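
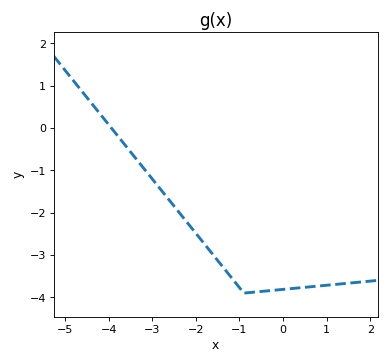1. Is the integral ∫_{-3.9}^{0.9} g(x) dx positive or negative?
negative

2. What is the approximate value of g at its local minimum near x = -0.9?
-3.9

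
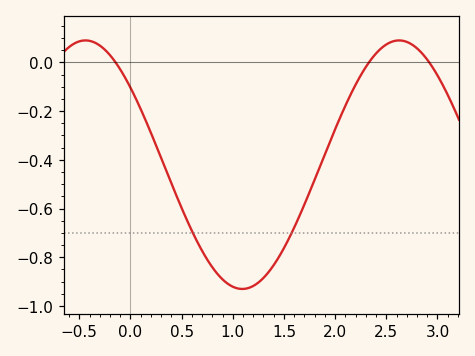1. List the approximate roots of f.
-0.146, 2.33, 2.92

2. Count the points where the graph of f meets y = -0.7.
2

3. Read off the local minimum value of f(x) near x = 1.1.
-0.93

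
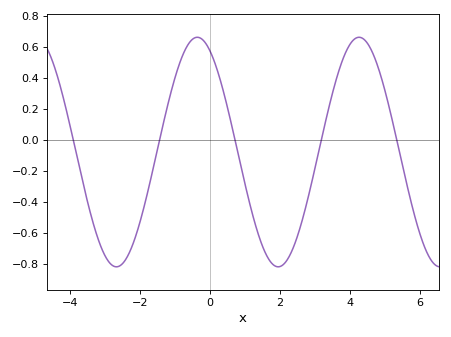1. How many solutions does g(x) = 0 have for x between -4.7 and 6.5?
5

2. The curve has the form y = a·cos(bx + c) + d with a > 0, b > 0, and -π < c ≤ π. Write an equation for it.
y = 0.74cos(1.4x + 0.49) - 0.08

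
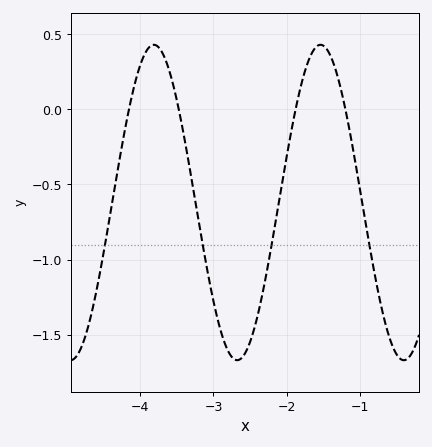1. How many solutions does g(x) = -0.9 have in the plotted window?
4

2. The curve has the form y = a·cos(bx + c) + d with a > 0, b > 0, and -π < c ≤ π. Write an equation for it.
y = 1.05cos(2.77x - 2.01) - 0.62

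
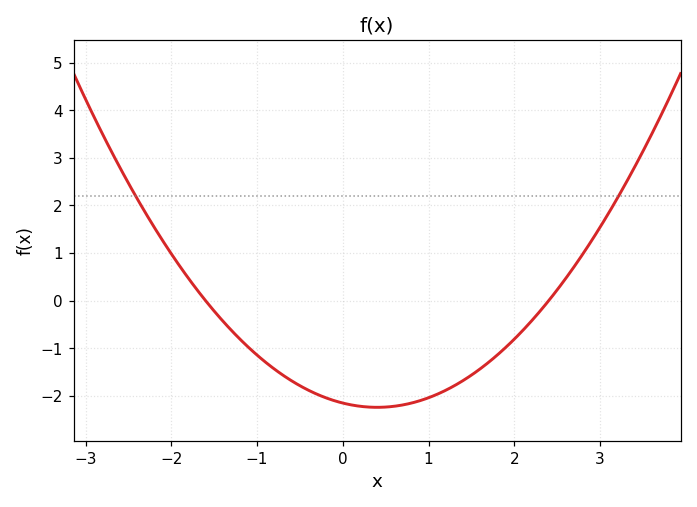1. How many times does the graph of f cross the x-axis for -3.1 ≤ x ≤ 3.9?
2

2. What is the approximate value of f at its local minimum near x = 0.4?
-2.2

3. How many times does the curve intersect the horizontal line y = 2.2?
2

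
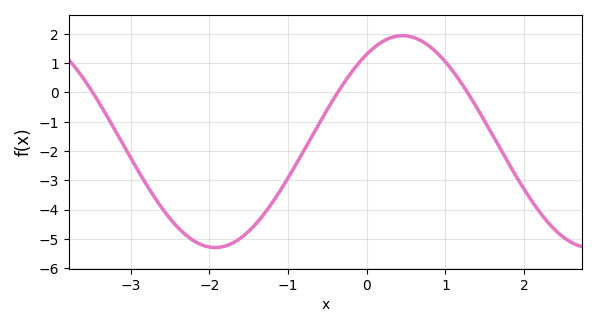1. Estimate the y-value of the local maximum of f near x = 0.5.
1.94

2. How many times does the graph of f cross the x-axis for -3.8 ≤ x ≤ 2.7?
3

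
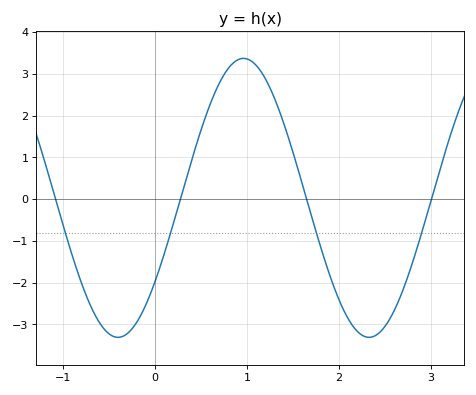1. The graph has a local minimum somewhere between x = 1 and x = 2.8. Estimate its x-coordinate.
2.33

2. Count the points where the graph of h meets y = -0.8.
4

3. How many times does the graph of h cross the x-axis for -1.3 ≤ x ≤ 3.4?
4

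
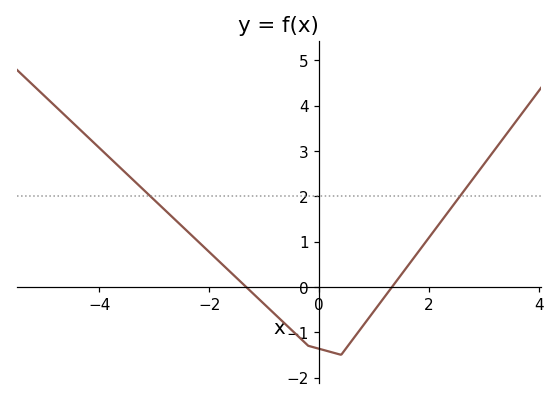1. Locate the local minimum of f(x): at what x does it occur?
0.4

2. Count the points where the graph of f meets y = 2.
2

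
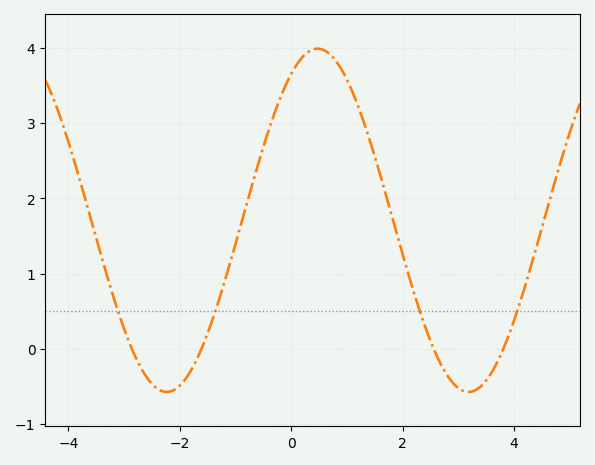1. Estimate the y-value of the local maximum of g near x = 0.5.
3.99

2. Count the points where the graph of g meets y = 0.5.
4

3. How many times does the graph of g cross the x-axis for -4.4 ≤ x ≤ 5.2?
4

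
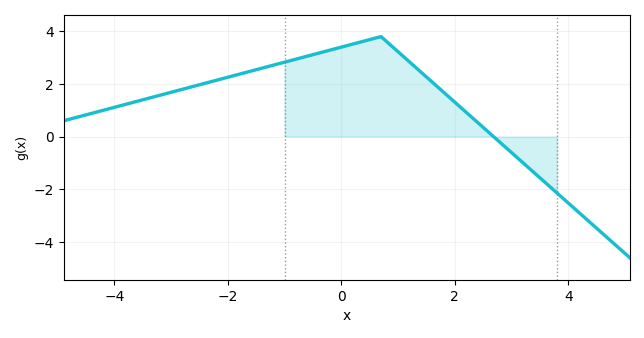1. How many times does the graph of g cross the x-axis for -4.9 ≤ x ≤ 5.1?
1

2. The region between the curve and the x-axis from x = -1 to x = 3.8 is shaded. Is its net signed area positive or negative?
positive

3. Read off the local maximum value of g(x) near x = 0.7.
3.8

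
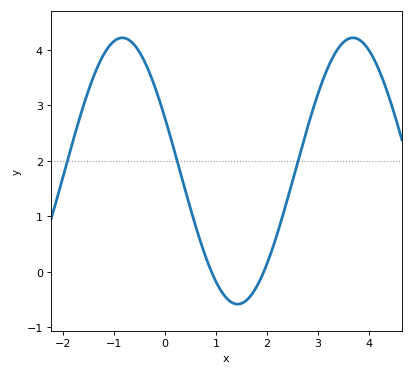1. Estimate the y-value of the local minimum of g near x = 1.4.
-0.58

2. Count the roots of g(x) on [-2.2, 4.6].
2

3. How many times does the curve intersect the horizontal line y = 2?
3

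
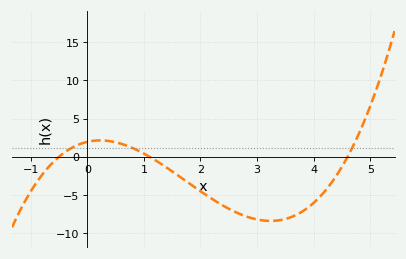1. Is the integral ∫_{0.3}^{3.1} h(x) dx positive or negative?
negative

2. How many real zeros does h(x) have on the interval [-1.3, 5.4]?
3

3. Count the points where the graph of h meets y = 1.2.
3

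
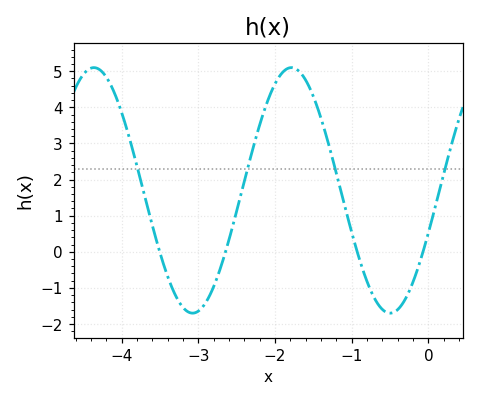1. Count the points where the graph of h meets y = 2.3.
4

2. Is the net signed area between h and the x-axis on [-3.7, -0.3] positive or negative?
positive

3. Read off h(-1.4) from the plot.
3.7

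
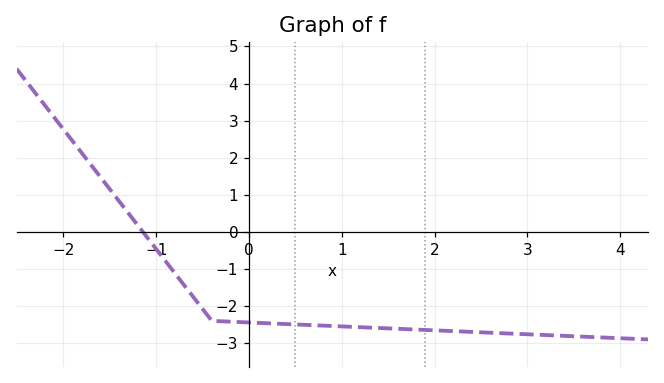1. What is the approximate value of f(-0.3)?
-2.4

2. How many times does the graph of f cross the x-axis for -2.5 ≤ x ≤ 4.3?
1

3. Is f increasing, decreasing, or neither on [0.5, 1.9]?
decreasing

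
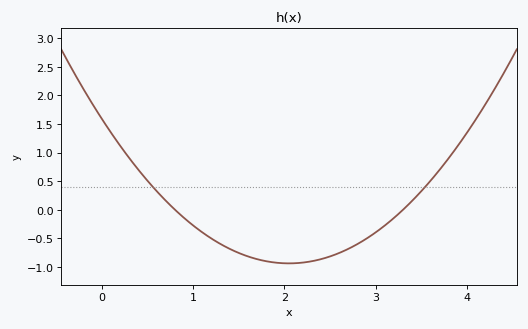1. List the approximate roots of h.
0.8, 3.3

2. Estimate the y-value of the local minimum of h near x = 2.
-0.95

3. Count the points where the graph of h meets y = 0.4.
2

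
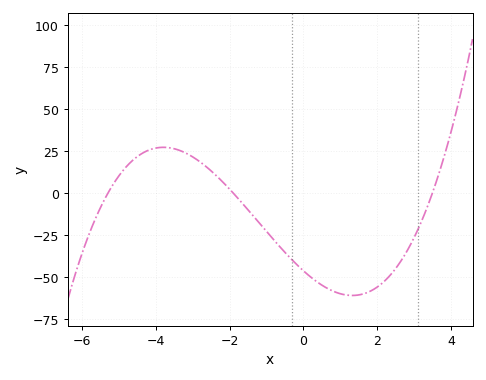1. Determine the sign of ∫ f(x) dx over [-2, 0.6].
negative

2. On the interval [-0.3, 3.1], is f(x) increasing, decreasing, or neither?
neither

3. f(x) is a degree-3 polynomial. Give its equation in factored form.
y = 1.31(x + 5.3)(x + 1.9)(x - 3.5)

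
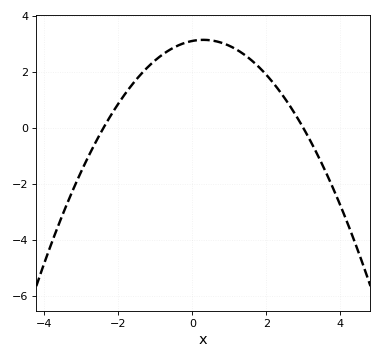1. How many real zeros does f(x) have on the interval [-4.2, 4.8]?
2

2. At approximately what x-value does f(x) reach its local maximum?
0.3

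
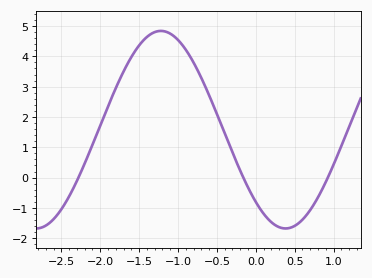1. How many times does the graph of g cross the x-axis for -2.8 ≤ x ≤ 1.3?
3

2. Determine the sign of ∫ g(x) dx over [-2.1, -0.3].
positive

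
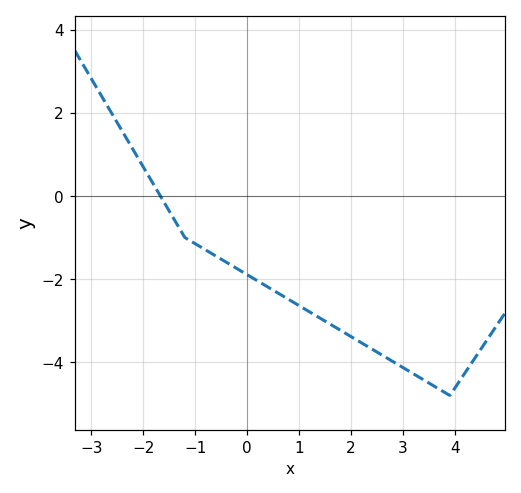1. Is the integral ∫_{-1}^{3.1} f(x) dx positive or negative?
negative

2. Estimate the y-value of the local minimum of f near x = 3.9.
-4.8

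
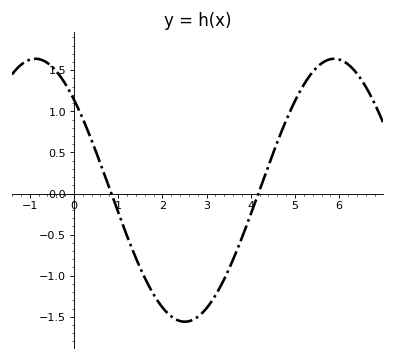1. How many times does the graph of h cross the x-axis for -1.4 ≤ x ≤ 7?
2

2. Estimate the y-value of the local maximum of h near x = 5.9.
1.64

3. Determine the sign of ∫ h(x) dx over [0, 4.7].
negative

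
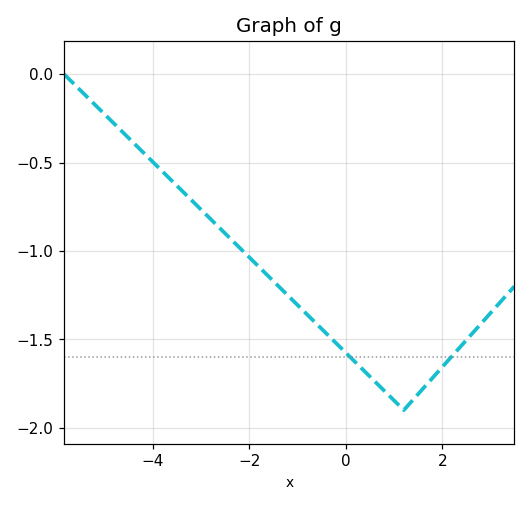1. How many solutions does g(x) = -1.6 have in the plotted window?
2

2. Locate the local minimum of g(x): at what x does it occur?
1.2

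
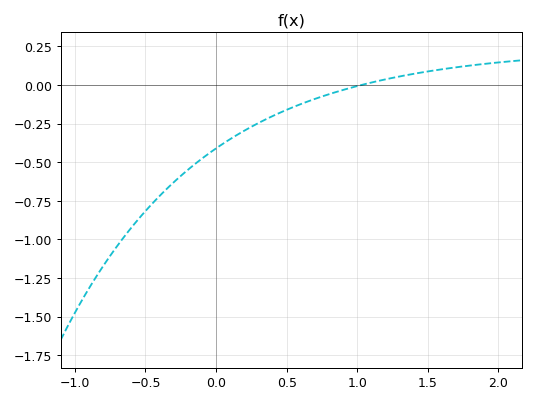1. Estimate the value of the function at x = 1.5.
0.1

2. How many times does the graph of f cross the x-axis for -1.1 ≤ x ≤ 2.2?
1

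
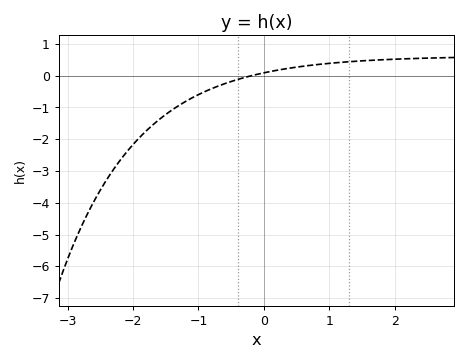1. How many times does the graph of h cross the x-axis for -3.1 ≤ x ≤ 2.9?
1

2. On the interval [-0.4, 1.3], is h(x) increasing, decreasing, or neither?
increasing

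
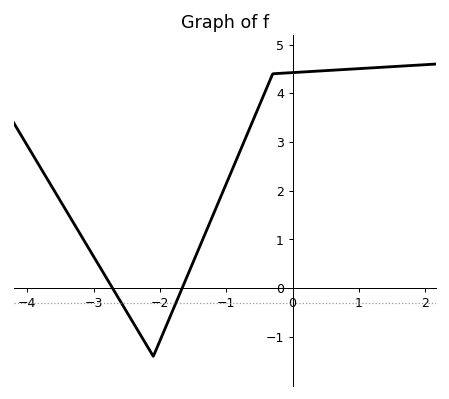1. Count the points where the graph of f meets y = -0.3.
2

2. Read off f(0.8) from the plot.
4.5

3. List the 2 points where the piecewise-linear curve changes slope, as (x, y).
(-2.1, -1.4); (-0.3, 4.4)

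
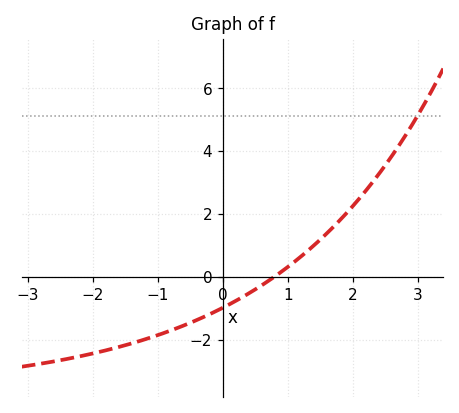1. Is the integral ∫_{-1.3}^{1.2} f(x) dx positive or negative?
negative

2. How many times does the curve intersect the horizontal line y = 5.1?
1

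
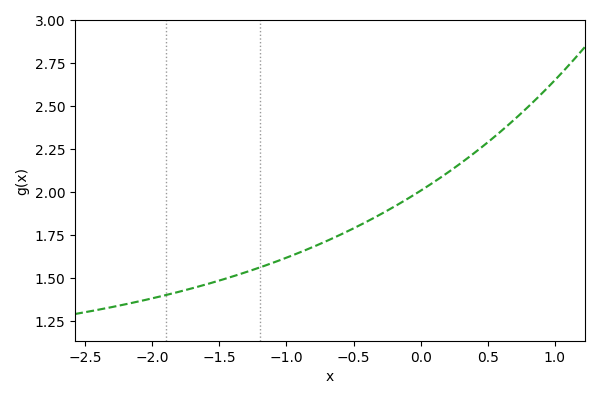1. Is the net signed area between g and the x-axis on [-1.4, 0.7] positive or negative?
positive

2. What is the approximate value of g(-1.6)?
1.46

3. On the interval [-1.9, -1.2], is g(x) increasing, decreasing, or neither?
increasing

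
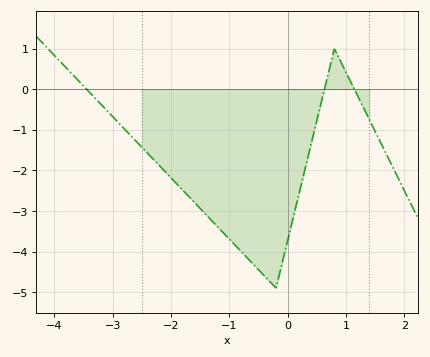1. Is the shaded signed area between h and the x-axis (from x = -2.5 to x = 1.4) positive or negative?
negative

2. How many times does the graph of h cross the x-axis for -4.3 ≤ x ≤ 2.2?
3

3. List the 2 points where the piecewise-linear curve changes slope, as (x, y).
(-0.2, -4.9); (0.8, 1)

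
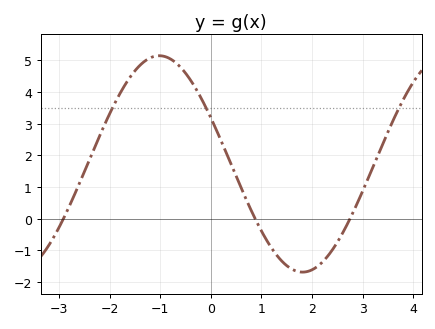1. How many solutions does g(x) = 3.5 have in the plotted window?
3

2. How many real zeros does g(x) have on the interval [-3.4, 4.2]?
3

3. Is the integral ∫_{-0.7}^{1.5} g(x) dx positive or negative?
positive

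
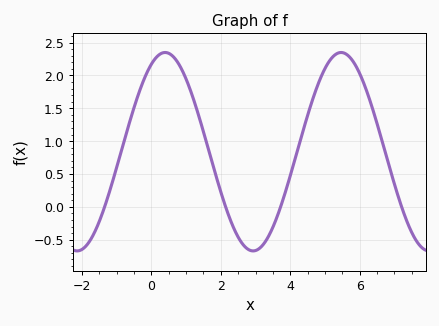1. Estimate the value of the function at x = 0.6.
2.3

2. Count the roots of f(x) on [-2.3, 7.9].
4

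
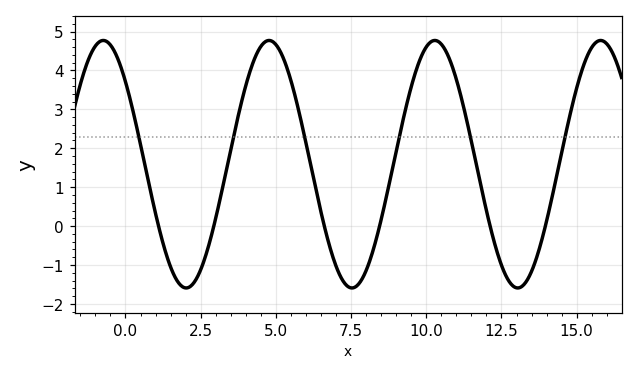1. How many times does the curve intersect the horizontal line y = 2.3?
6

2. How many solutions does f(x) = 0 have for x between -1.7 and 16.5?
6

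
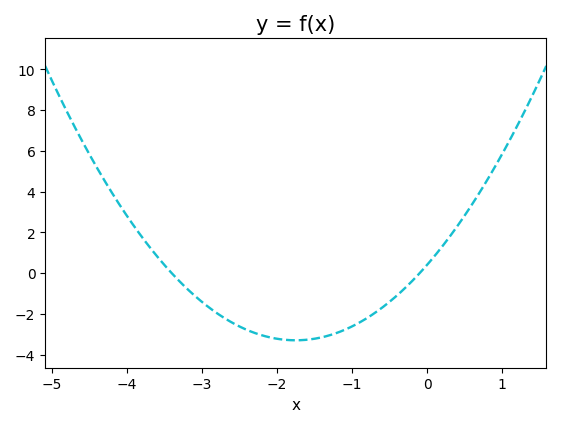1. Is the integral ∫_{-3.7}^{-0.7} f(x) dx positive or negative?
negative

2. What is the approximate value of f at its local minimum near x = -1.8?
-3.29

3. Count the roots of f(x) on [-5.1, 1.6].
2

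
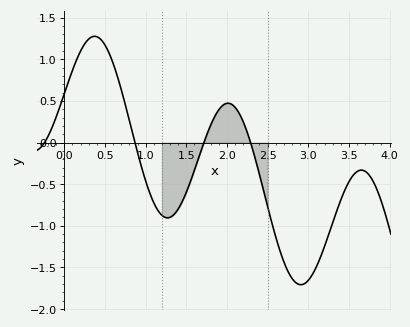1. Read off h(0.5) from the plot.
1.17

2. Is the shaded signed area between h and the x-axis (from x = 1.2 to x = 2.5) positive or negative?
negative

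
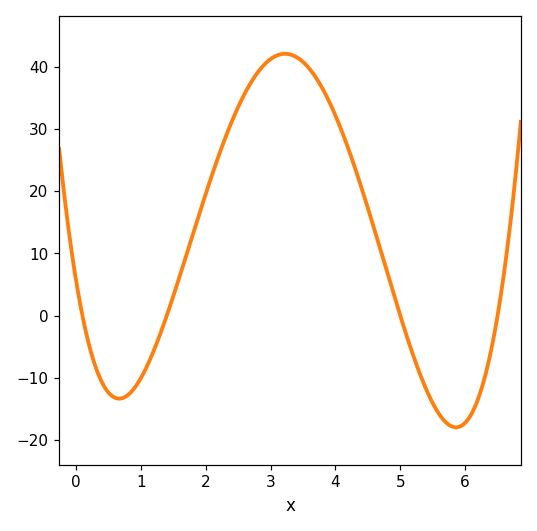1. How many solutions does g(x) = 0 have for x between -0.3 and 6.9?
4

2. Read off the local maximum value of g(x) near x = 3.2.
42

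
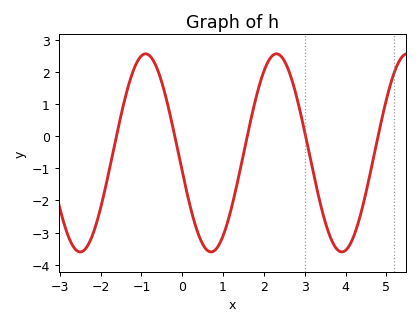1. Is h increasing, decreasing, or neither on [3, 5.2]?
neither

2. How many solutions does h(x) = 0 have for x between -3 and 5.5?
5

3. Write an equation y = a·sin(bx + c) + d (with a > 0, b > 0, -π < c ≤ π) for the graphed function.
y = 3.08sin(1.96x - 2.95) - 0.52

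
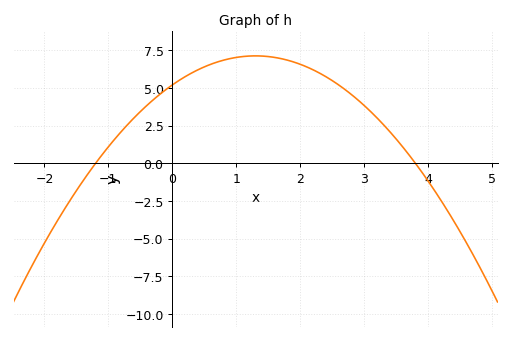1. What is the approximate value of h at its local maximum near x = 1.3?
7.12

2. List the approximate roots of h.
-1.2, 3.8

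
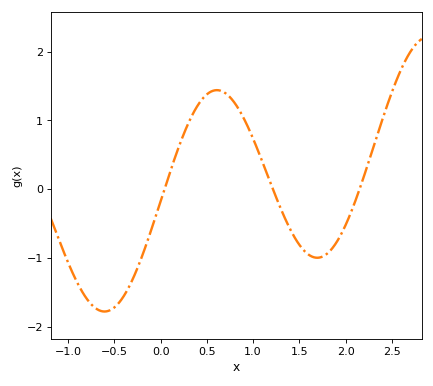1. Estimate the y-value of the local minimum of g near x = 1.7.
-1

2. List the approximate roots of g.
0, 1.2, 2.2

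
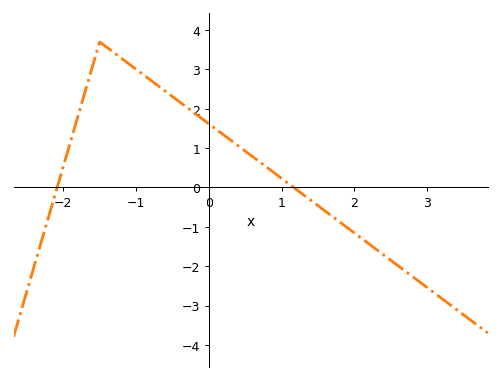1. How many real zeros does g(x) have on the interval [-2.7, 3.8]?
2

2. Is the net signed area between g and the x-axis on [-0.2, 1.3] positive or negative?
positive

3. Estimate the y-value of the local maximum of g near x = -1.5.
3.7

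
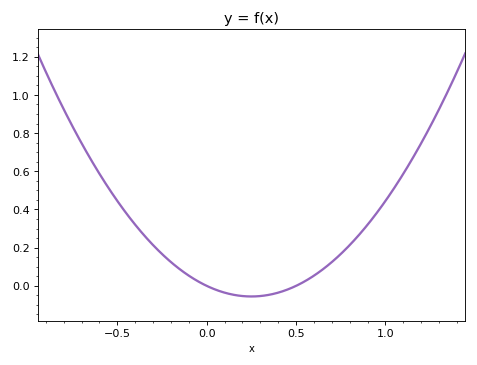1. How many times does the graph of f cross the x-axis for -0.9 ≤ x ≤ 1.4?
2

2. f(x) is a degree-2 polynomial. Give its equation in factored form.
y = 0.89(x - 0)(x - 0.5)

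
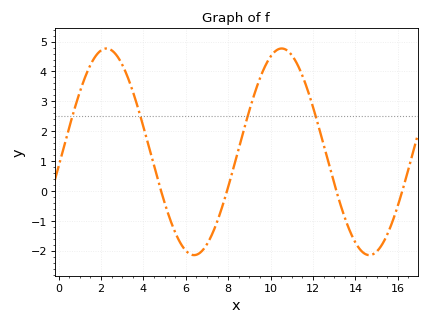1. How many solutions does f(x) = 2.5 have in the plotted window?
4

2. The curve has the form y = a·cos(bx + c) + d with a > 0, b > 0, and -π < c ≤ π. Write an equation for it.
y = 3.46cos(0.76x - 1.71) + 1.31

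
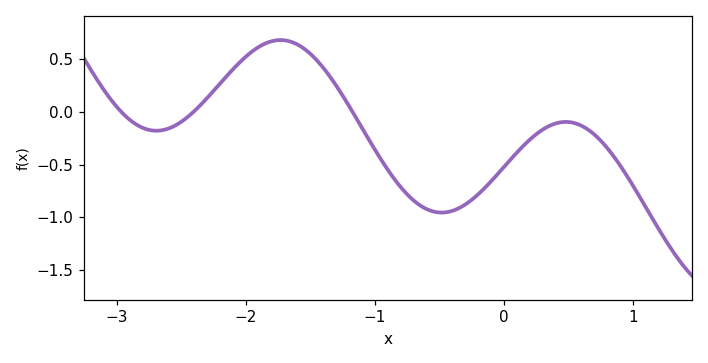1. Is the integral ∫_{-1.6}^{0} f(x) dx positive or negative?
negative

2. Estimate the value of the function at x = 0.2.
-0.25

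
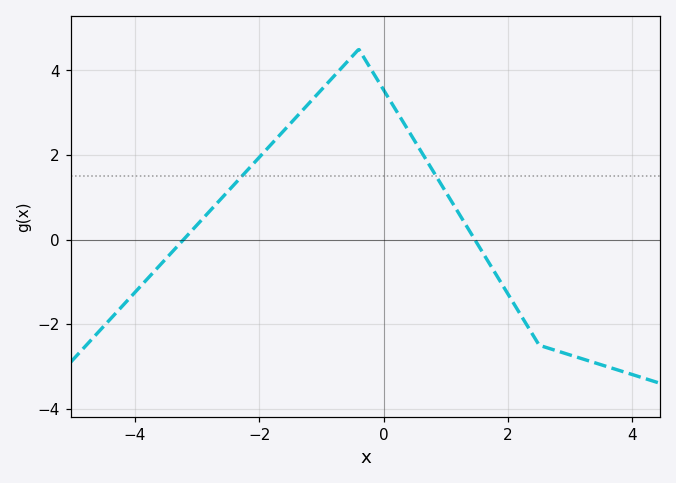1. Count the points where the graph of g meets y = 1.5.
2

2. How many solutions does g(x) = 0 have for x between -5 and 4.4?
2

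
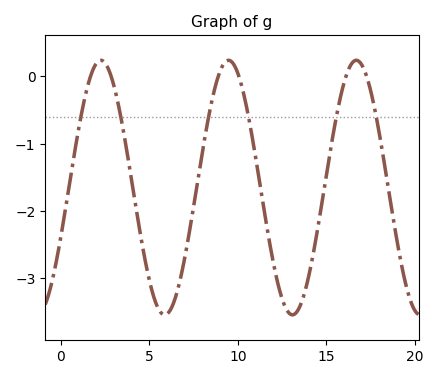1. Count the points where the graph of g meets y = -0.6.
6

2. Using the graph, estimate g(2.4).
0.2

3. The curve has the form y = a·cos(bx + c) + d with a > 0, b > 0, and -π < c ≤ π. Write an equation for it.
y = 1.89cos(0.87x - 2) - 1.65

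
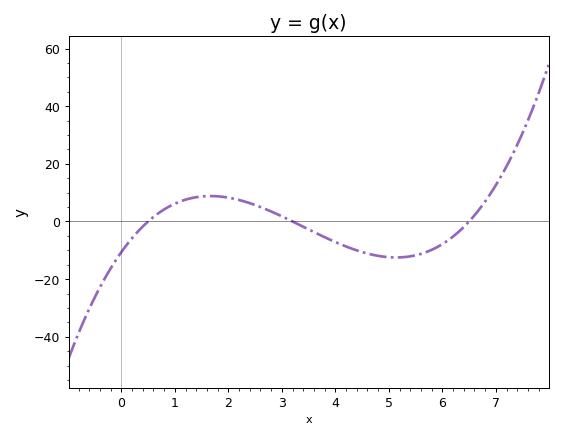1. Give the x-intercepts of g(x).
0.5, 3.2, 6.5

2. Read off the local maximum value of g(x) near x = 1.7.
8.82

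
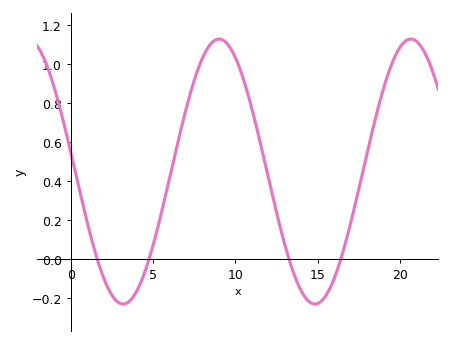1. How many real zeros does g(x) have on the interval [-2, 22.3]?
4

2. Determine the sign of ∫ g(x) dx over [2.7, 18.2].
positive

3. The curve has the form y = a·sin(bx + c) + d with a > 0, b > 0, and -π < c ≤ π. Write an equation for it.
y = 0.68sin(0.54x + 3) + 0.45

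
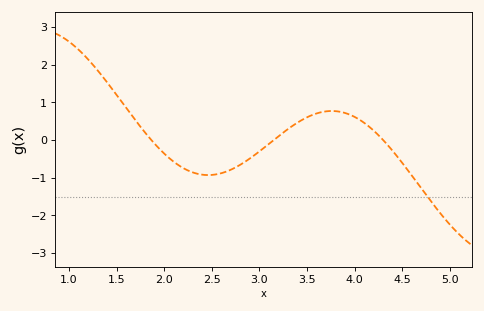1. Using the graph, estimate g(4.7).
-1.28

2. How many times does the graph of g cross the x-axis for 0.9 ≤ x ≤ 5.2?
3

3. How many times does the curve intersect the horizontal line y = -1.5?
1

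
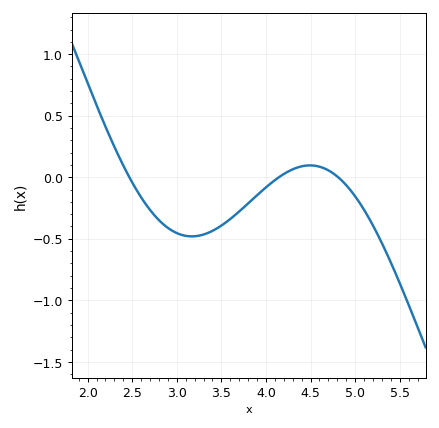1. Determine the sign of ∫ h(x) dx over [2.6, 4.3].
negative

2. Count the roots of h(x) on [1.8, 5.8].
3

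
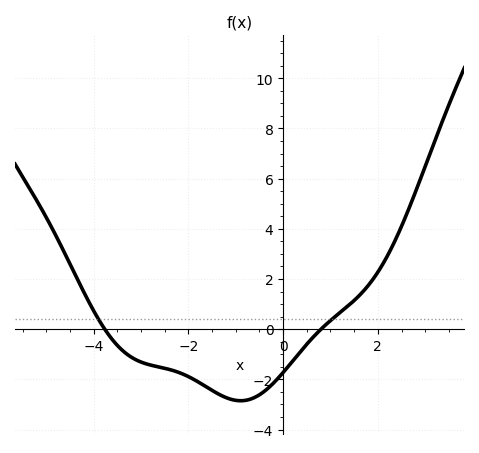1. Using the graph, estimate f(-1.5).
-2.4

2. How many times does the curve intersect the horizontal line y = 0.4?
2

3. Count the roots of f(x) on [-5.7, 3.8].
2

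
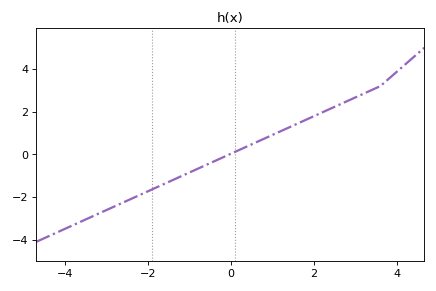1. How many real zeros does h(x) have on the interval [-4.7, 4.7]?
1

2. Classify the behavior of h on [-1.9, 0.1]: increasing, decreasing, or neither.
increasing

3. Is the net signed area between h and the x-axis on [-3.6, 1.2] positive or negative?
negative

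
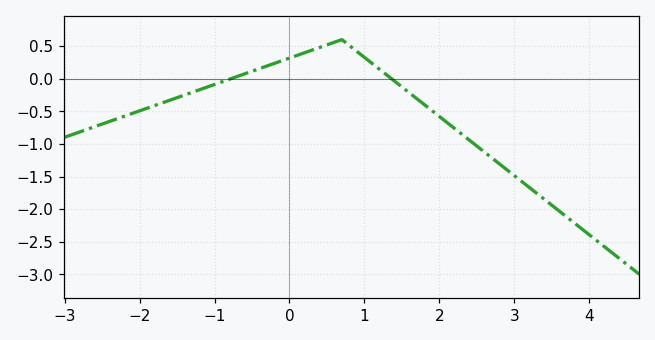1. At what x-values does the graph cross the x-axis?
-0.783, 1.36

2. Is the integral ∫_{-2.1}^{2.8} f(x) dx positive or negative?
negative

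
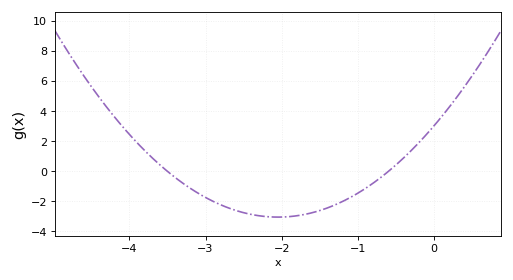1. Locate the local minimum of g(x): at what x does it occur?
-2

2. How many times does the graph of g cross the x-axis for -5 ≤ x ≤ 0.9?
2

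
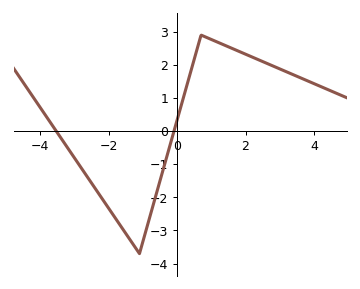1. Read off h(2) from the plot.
2.3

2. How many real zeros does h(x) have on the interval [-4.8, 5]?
2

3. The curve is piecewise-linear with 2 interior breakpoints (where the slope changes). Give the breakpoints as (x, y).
(-1.1, -3.7); (0.7, 2.9)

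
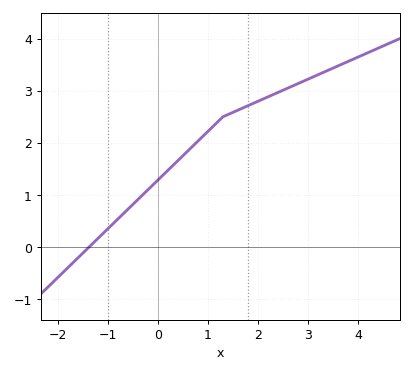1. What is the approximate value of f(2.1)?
2.8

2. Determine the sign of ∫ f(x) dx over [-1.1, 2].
positive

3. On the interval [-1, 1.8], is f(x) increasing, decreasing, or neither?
increasing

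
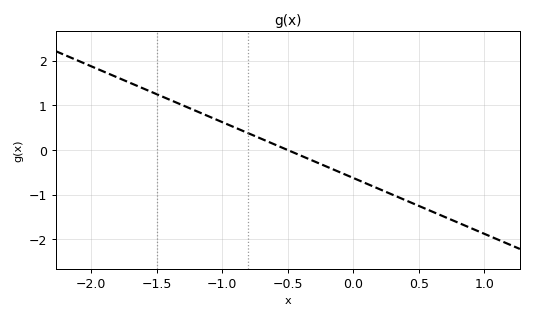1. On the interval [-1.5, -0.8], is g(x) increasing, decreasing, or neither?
decreasing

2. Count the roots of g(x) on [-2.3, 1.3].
1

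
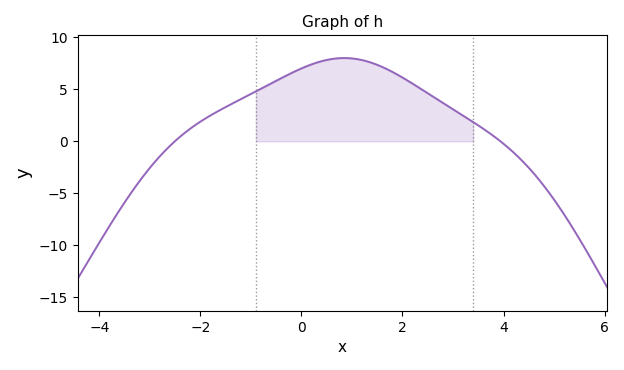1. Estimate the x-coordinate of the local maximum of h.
0.849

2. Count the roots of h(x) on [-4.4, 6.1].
2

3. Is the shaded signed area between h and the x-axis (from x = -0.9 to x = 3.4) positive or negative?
positive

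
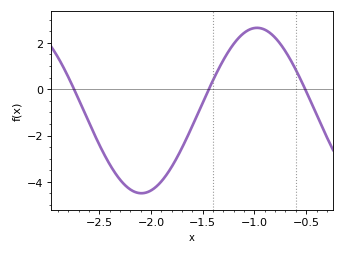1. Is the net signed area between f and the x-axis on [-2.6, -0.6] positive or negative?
negative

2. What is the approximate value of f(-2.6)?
-1.4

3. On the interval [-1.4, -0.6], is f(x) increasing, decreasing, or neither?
neither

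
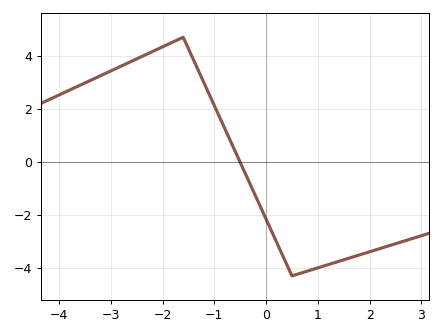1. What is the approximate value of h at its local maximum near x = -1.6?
4.7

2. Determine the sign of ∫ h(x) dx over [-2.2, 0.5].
positive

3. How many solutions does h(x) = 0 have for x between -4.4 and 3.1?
1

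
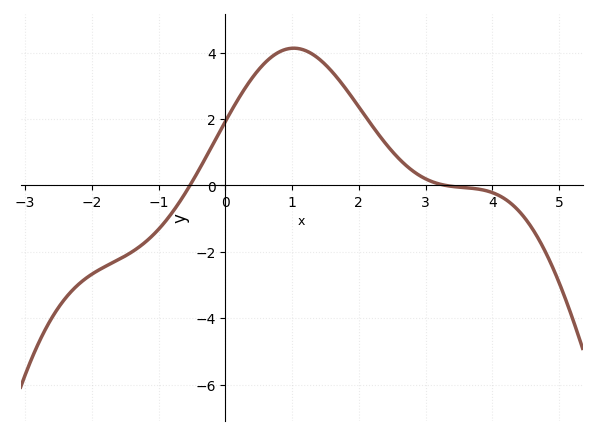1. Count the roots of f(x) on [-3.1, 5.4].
2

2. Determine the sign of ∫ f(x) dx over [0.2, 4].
positive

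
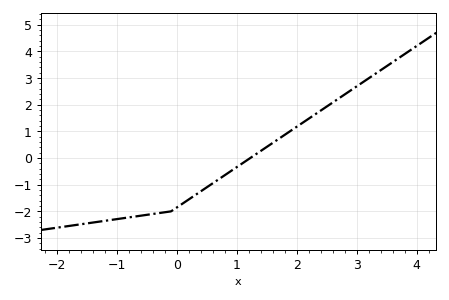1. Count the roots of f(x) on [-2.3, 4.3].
1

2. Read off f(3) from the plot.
2.7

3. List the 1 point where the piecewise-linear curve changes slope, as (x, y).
(-0.1, -2)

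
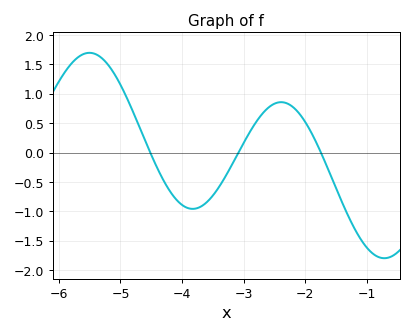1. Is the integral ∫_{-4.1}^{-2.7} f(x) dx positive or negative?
negative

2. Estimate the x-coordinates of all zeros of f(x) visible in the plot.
-4.5, -3.1, -1.7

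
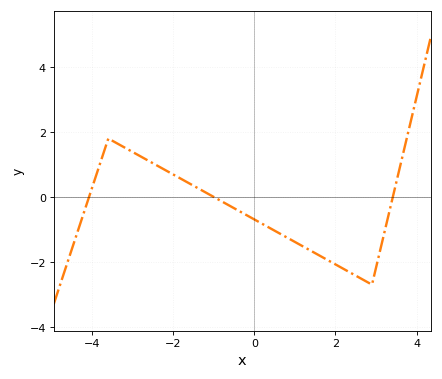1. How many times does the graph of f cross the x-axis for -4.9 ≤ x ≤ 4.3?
3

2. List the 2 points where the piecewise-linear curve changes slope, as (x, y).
(-3.6, 1.8); (2.9, -2.7)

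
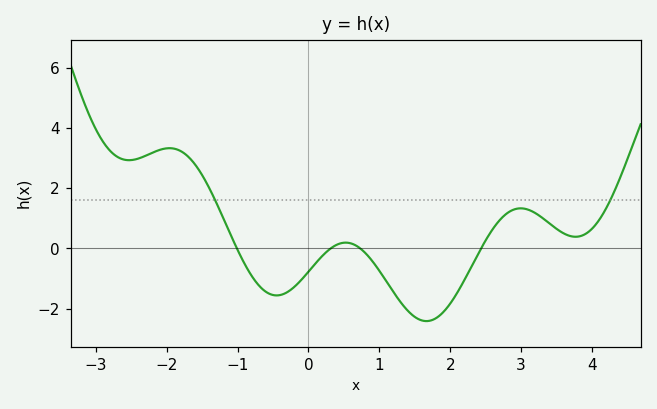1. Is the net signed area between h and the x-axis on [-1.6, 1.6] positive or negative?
negative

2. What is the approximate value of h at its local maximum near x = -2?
3.33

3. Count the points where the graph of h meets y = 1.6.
2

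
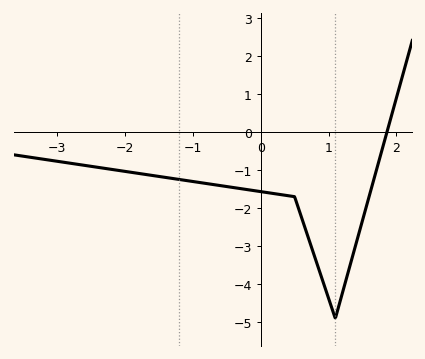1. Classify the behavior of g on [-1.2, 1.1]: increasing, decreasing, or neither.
decreasing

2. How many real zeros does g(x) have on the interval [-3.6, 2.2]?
1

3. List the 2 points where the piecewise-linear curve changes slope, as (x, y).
(0.5, -1.7); (1.1, -4.9)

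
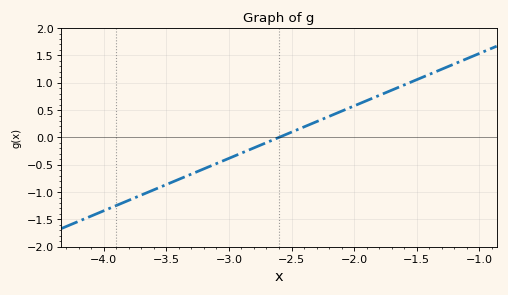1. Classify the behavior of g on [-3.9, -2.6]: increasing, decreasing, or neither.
increasing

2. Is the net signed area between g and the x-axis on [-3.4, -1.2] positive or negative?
positive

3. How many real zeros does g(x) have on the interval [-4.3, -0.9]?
1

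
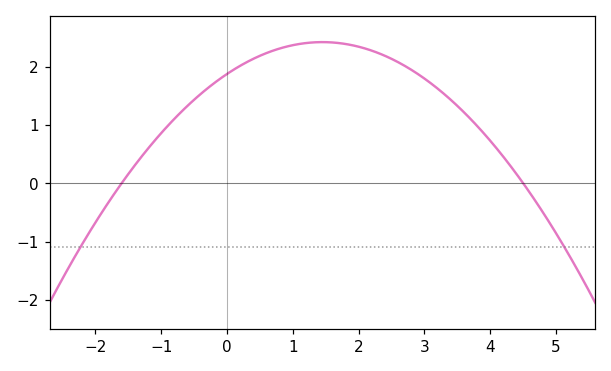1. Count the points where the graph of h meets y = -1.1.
2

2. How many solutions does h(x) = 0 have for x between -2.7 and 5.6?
2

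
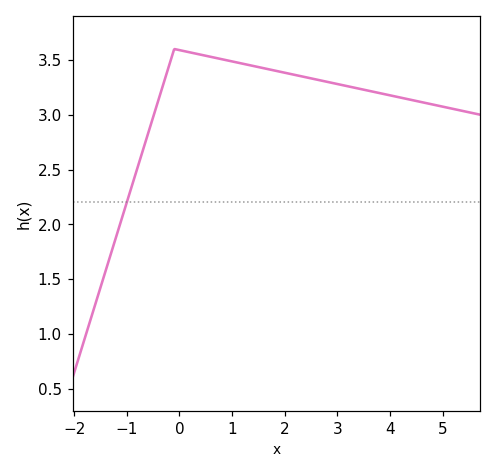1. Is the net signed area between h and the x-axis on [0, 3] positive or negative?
positive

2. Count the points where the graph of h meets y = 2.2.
1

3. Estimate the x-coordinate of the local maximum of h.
-0.098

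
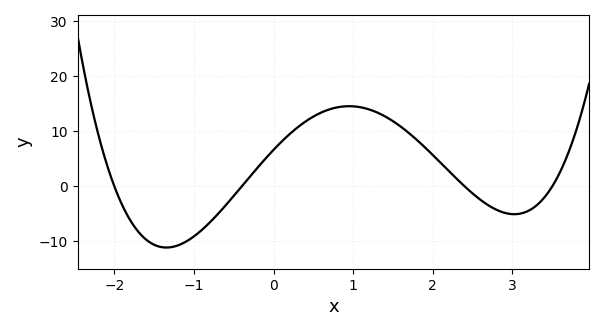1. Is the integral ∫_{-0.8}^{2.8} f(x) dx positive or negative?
positive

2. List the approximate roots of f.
-2, -0.4, 2.4, 3.5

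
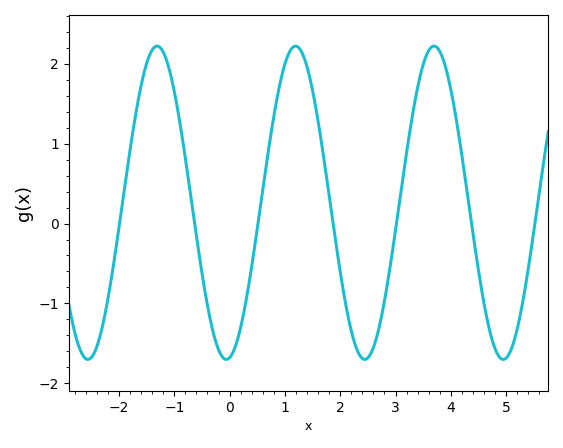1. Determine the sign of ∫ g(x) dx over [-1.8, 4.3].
positive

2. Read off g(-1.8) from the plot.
0.9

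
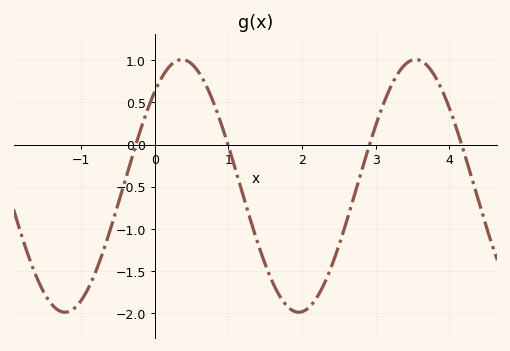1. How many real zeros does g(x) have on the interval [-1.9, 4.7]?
4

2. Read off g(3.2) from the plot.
0.7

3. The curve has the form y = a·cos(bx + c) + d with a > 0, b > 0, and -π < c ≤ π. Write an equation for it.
y = 1.5cos(2x - 0.73) - 0.49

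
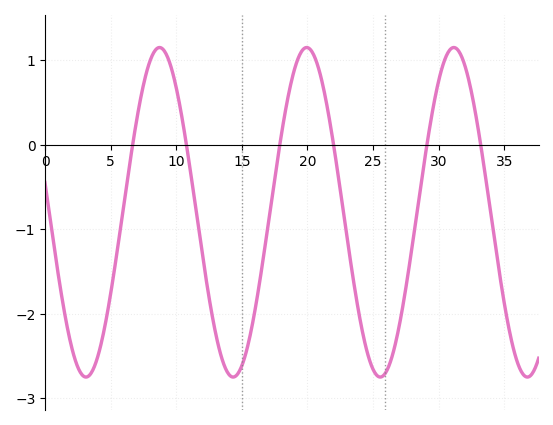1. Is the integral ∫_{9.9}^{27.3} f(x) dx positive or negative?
negative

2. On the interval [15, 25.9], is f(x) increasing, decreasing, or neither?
neither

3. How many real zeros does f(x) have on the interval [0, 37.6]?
6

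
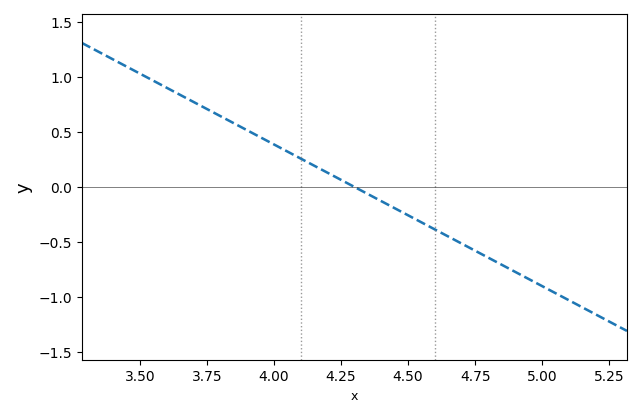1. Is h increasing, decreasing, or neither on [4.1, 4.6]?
decreasing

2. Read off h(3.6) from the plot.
0.9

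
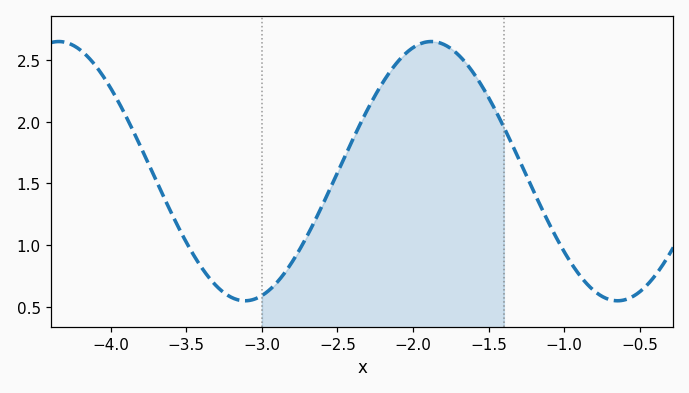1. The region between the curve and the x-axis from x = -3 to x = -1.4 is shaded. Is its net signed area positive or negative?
positive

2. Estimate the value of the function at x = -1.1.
1.15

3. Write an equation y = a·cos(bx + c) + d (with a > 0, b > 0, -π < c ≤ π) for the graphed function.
y = 1.05cos(2.5x - 1.5) + 1.6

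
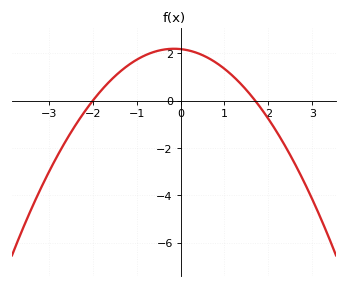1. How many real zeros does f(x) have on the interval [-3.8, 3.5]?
2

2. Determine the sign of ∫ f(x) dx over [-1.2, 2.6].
positive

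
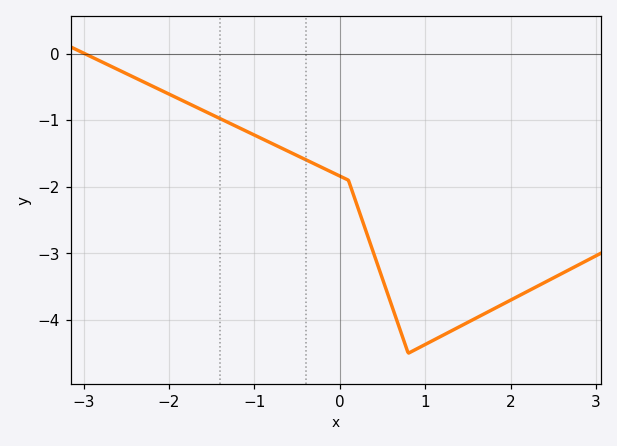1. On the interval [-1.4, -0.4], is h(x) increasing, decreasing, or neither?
decreasing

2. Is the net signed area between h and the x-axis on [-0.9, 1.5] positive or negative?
negative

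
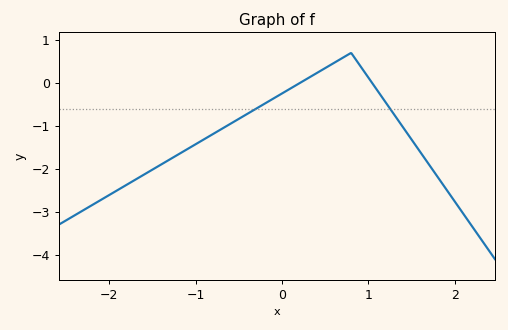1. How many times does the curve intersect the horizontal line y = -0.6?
2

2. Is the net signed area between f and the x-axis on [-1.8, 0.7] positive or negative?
negative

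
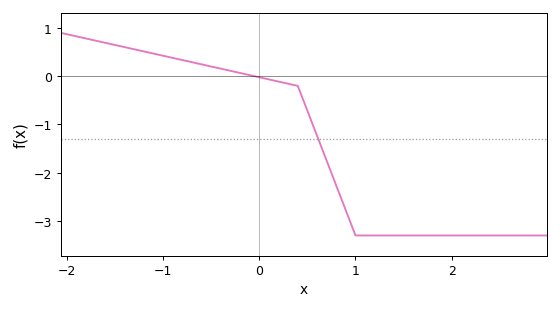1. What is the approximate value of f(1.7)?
-3.3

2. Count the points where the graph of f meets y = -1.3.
1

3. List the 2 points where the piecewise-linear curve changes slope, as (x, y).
(0.4, -0.2); (1, -3.3)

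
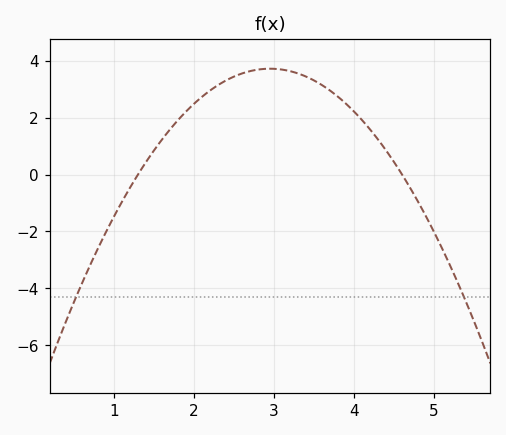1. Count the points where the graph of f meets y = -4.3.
2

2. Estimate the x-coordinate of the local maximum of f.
3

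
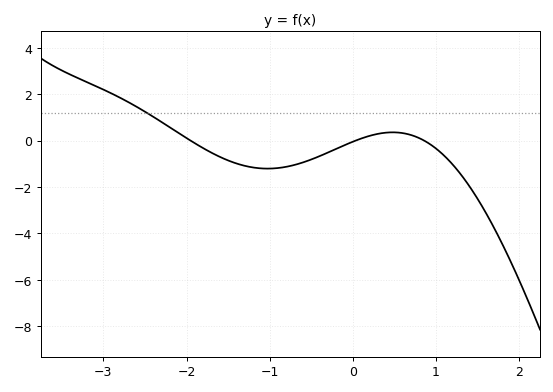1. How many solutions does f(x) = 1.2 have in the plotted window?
1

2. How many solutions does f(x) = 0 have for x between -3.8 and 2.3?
3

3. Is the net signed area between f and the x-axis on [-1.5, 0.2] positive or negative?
negative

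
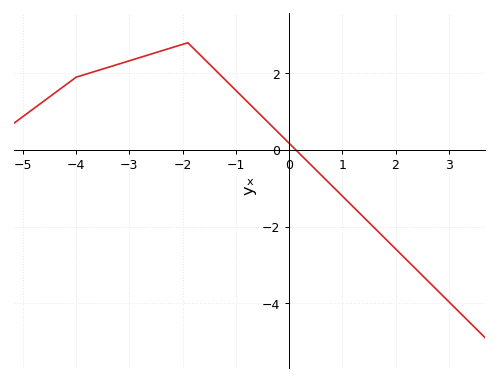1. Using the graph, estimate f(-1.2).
1.8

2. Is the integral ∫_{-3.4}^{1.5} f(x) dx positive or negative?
positive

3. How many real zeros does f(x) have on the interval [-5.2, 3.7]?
1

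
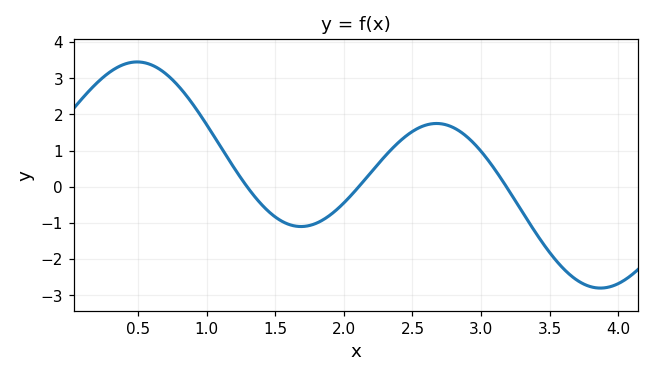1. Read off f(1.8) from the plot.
-1.01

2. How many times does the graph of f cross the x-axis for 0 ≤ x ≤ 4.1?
3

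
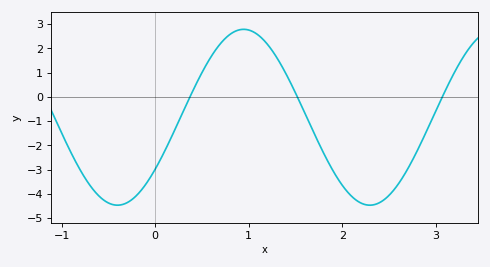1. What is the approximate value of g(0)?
-2.98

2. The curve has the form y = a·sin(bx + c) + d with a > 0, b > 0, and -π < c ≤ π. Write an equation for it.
y = 3.63sin(2.33x - 0.632) - 0.84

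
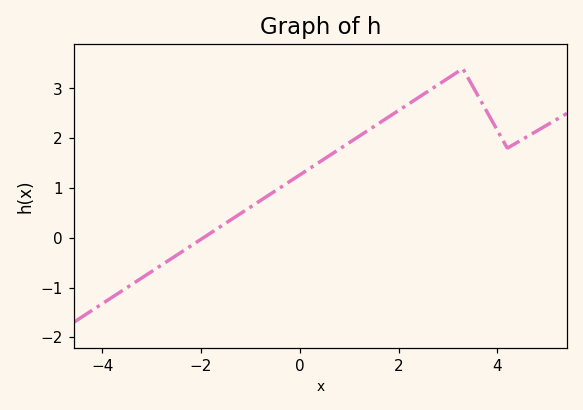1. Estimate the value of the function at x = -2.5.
-0.356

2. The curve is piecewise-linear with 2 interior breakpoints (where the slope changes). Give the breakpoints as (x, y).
(3.3, 3.4); (4.2, 1.8)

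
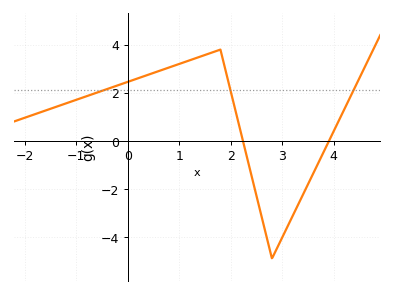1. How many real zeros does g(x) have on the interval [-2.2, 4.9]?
2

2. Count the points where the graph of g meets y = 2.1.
3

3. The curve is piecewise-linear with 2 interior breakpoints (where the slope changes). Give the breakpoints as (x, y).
(1.8, 3.8); (2.8, -4.9)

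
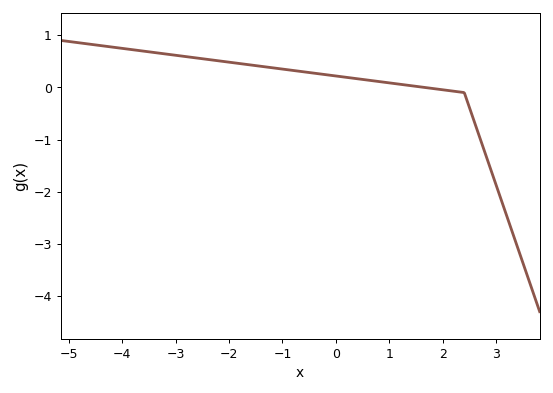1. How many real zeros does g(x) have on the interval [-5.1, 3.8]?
1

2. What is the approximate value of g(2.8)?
-1.29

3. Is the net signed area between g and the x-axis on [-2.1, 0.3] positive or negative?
positive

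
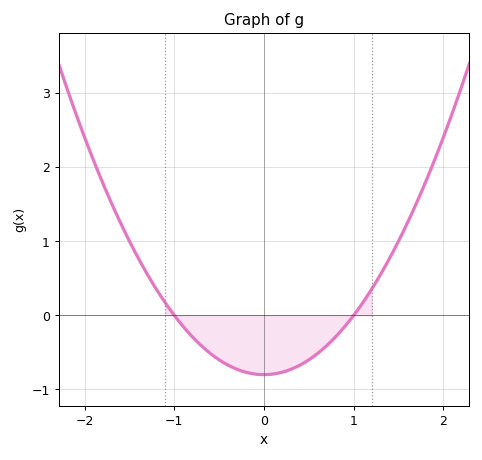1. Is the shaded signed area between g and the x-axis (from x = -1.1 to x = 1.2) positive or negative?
negative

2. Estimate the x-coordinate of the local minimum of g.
0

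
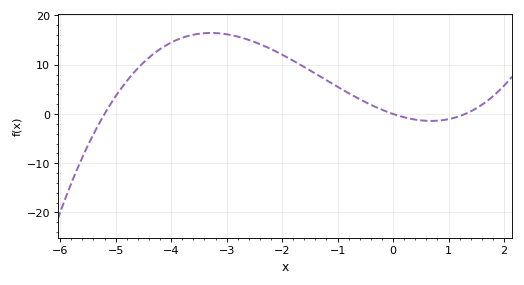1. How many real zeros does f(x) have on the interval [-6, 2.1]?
3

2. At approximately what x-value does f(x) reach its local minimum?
0.687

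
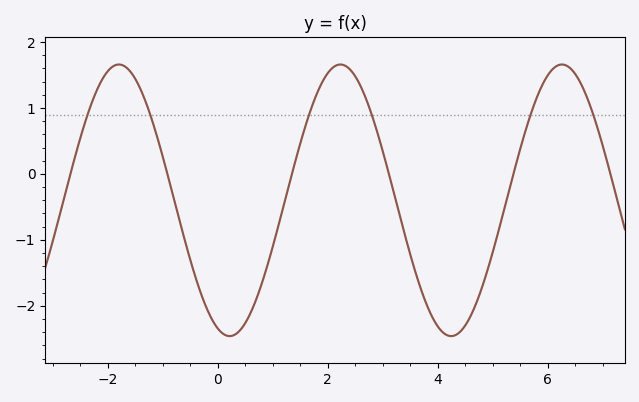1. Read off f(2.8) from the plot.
0.9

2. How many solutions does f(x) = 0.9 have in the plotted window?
6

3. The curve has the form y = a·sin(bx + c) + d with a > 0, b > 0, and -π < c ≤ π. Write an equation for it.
y = 2.06sin(1.6x - 1.9) - 0.4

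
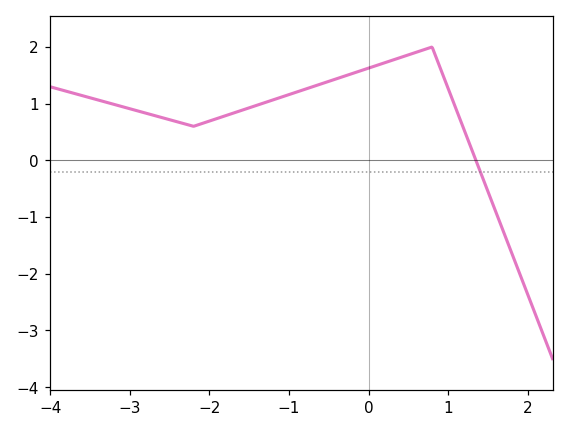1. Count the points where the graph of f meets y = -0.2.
1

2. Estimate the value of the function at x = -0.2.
1.53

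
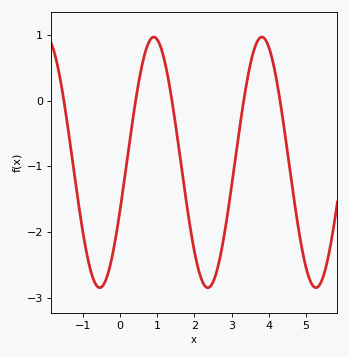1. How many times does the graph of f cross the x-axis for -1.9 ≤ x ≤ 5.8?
5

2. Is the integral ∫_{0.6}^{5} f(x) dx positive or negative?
negative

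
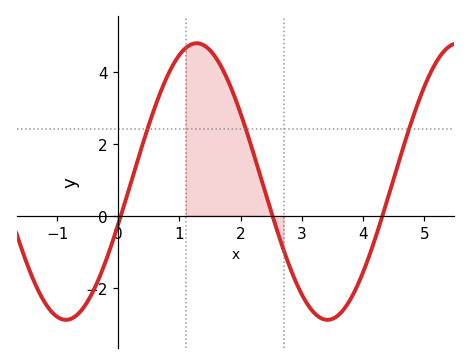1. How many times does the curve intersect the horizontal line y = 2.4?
3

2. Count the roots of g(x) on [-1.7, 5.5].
3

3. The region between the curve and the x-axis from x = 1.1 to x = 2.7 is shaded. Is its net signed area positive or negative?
positive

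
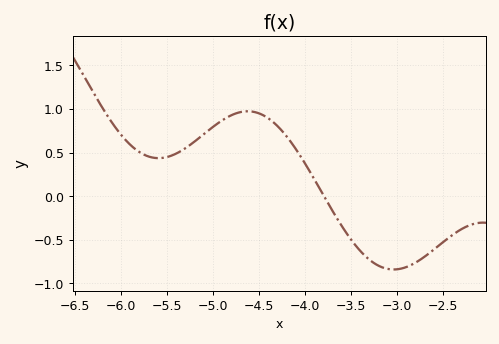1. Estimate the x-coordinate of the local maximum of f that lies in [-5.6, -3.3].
-4.62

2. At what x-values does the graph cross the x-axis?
-3.8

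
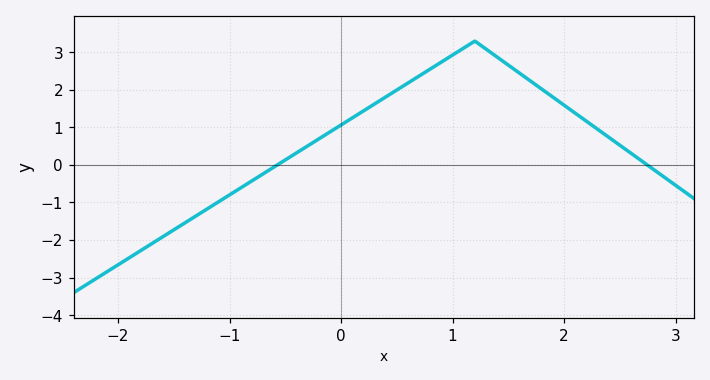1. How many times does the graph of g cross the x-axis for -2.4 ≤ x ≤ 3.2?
2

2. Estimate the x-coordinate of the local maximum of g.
1.2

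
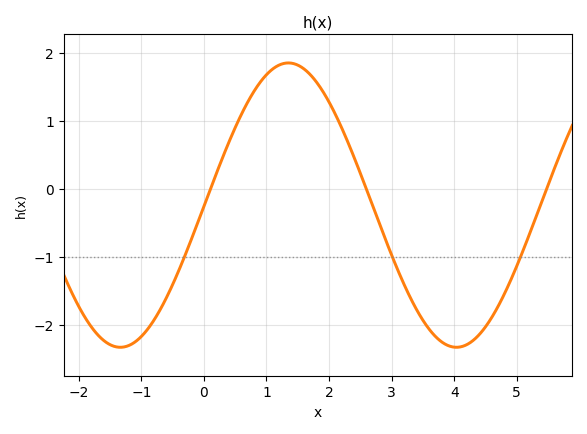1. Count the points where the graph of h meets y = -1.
3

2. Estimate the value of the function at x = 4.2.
-2.3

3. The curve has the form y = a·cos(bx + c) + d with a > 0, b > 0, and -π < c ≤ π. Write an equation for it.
y = 2.09cos(1.2x - 1.6) - 0.24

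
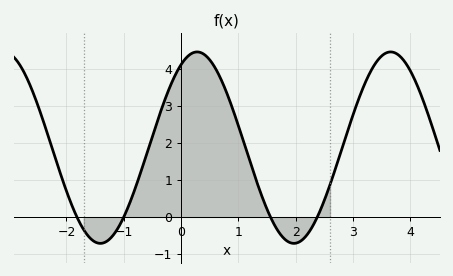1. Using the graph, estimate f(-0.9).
0.4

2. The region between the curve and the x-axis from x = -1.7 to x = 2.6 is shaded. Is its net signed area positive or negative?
positive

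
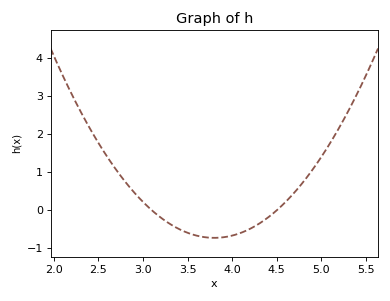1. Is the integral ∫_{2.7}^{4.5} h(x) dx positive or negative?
negative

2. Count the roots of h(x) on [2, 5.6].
2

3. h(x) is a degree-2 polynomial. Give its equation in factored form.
y = 1.48(x - 3.1)(x - 4.5)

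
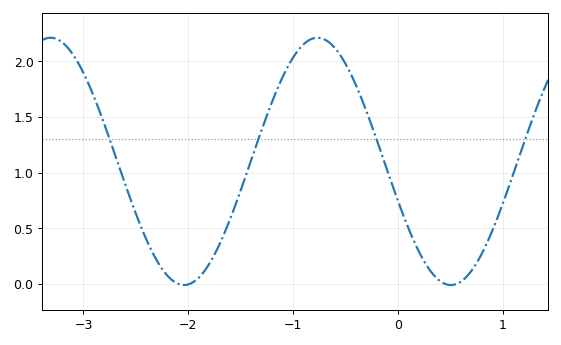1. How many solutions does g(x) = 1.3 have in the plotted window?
4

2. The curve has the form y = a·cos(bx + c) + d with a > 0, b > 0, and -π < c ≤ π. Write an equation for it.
y = 1.11cos(2.47x + 1.9) + 1.1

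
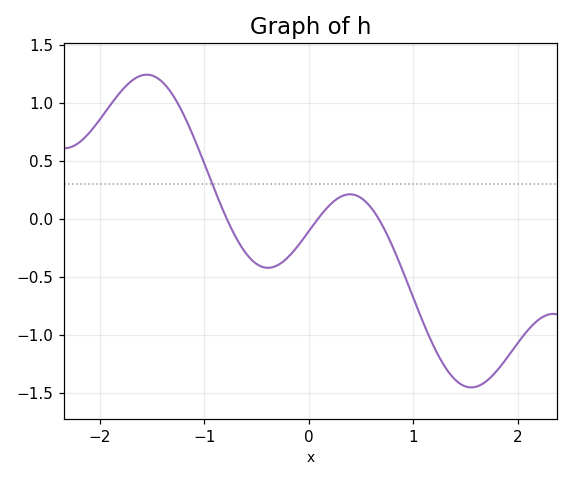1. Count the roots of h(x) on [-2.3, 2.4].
3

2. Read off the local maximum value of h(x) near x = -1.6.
1.25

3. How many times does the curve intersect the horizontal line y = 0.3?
1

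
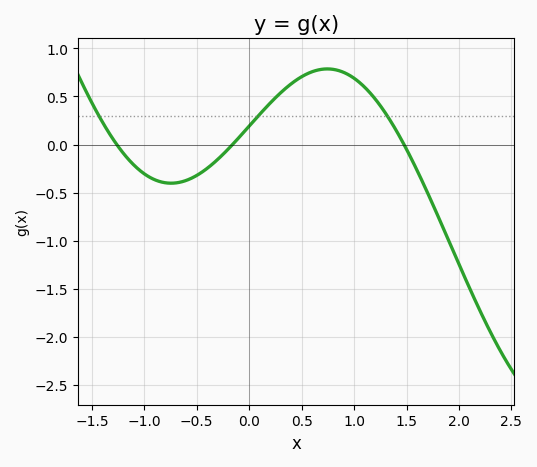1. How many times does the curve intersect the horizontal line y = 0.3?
3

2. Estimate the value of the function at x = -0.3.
-0.155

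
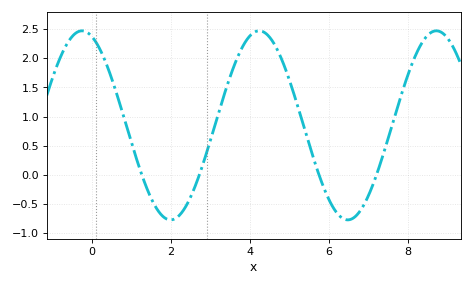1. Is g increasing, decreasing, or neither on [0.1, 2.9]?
neither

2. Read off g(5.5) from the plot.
0.5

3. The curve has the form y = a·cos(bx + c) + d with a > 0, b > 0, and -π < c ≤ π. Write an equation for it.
y = 1.62cos(1.4x + 0.36) + 0.85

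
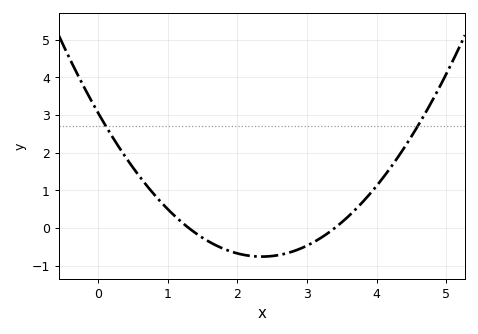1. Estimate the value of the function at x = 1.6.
-0.373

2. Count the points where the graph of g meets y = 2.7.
2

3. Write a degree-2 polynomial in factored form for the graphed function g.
y = 0.69(x - 1.3)(x - 3.4)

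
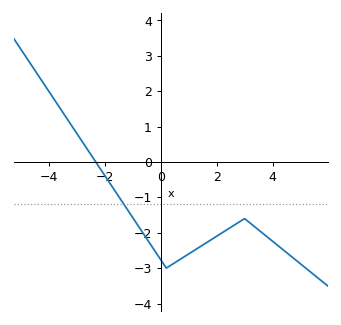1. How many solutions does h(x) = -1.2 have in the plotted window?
1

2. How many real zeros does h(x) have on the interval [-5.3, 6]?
1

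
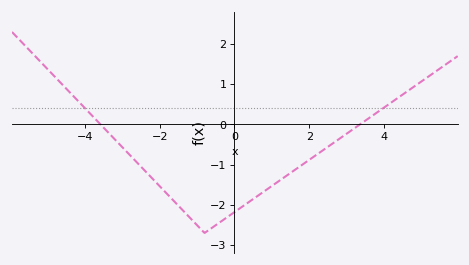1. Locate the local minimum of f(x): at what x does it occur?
-0.8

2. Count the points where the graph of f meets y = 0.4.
2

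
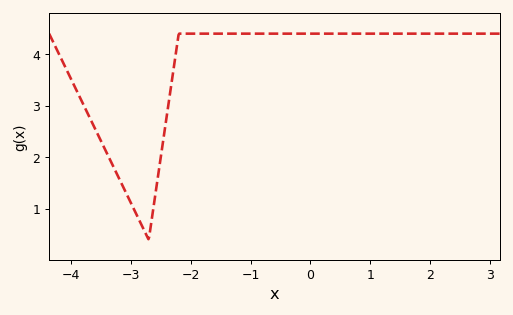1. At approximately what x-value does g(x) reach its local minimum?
-2.7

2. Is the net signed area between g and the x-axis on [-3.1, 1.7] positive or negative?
positive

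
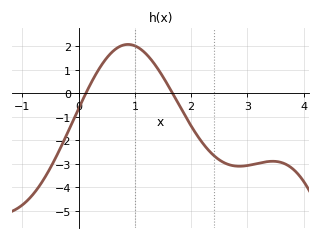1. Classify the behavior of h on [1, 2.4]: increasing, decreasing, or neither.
decreasing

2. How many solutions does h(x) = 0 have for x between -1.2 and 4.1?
2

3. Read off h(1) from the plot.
2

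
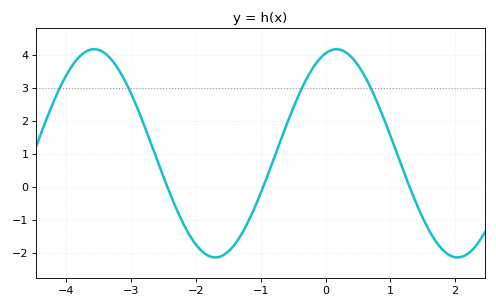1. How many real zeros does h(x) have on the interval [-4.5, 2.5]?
3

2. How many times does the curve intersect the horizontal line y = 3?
4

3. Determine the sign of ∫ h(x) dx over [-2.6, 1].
positive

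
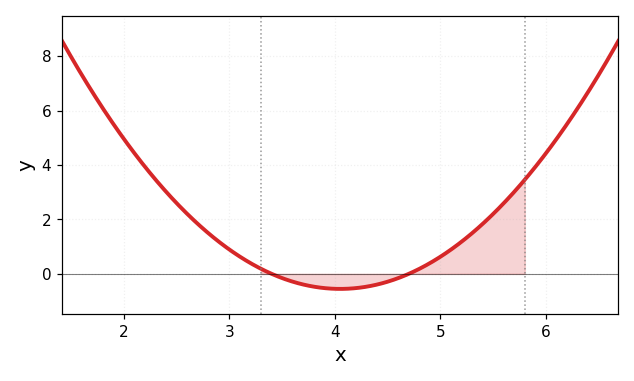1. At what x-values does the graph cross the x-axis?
3.4, 4.7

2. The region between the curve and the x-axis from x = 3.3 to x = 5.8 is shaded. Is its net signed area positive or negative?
positive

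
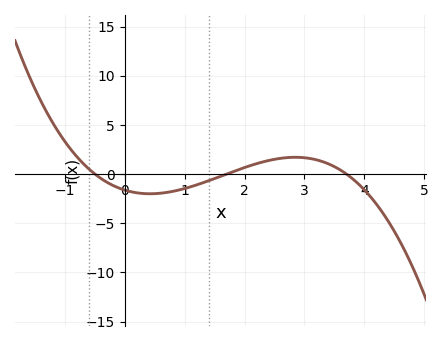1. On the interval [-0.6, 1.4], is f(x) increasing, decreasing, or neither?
neither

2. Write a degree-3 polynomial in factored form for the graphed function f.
y = -0.52(x + 0.5)(x - 1.7)(x - 3.7)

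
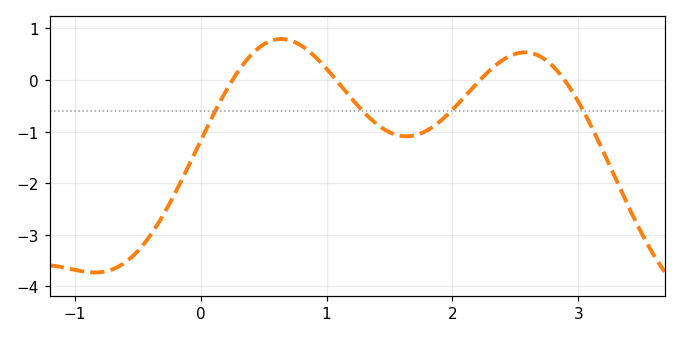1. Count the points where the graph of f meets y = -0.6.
4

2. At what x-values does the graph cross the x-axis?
0.252, 1.08, 2.22, 2.89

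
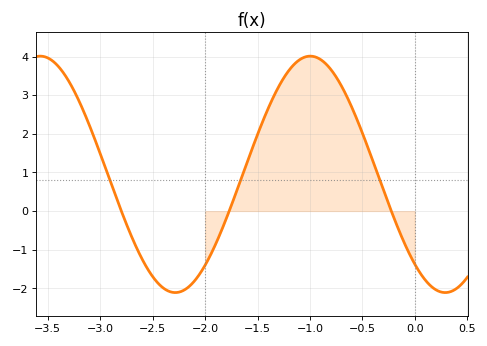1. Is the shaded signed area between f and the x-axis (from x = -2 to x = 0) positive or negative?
positive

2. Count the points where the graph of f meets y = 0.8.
3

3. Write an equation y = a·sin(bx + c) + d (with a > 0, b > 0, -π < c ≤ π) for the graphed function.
y = 3.06sin(2.4x - 2.3) + 0.95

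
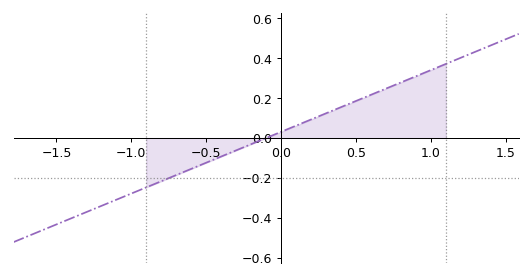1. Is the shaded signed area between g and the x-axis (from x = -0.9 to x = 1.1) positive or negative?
positive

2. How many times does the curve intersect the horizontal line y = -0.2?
1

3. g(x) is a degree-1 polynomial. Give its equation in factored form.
y = 0.31(x + 0.1)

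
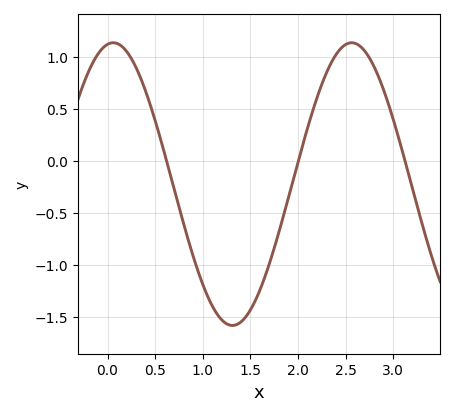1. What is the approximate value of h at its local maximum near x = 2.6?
1.15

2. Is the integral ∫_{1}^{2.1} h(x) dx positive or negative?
negative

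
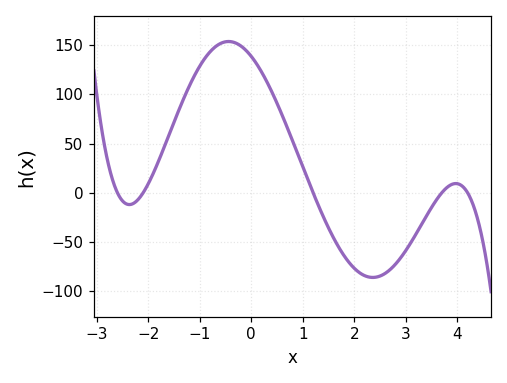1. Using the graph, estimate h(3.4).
-23.7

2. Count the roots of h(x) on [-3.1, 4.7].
5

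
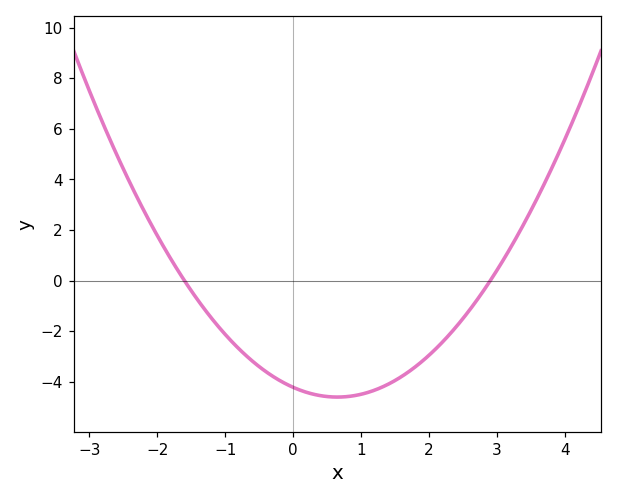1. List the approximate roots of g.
-1.6, 2.8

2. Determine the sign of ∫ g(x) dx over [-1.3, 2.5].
negative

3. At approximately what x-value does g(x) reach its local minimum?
0.6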